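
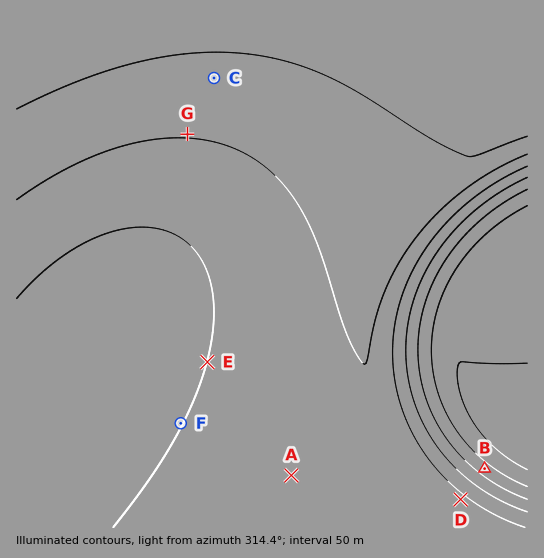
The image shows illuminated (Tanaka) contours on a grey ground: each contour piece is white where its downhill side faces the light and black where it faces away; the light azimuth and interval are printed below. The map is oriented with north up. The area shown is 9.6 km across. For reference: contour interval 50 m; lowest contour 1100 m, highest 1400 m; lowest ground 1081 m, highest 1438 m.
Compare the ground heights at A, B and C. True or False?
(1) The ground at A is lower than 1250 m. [False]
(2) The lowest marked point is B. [True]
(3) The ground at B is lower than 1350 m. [True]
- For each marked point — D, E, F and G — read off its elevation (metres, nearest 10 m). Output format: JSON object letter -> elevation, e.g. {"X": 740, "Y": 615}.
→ {"D": 1310, "E": 1300, "F": 1300, "G": 1350}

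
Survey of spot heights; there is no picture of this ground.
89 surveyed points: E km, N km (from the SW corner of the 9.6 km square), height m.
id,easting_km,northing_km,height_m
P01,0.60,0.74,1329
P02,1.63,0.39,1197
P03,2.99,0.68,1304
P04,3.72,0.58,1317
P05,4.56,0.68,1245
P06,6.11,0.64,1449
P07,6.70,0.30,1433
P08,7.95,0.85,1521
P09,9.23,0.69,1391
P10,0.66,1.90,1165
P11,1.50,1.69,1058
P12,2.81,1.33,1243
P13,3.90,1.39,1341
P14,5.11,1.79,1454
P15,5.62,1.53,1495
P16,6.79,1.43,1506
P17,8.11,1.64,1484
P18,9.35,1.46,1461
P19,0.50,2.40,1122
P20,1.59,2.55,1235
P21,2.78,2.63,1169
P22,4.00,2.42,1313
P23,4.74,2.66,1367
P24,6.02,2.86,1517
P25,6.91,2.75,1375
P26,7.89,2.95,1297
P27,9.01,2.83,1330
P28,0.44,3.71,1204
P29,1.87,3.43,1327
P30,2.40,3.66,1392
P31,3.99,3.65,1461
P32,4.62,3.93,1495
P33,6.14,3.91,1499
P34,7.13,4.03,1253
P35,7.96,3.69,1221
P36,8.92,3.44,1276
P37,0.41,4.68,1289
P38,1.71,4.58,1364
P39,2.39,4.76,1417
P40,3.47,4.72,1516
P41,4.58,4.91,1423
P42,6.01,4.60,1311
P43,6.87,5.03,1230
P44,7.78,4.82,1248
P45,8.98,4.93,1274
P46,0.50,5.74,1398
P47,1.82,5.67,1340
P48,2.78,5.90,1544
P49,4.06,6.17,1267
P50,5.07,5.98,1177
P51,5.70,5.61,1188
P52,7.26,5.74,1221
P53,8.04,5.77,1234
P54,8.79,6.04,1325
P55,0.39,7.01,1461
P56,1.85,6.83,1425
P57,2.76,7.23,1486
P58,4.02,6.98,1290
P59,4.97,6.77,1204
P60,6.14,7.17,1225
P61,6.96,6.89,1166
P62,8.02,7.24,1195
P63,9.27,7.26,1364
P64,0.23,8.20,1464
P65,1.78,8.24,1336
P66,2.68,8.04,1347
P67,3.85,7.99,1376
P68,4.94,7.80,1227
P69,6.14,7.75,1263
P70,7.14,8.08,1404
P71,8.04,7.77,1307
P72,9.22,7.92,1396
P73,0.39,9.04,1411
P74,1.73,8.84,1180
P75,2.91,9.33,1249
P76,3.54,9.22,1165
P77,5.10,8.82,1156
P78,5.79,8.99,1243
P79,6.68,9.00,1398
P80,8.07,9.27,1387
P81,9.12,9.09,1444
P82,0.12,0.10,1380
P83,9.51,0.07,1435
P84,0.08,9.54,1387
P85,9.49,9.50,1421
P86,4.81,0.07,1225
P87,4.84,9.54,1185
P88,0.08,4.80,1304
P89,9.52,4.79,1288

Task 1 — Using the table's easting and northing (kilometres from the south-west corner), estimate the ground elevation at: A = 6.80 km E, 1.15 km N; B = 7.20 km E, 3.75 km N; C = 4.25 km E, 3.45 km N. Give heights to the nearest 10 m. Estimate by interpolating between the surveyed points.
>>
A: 1540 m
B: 1290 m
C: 1420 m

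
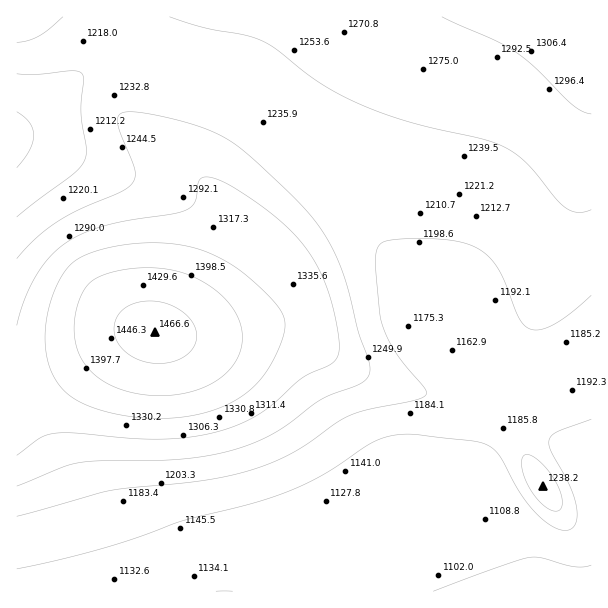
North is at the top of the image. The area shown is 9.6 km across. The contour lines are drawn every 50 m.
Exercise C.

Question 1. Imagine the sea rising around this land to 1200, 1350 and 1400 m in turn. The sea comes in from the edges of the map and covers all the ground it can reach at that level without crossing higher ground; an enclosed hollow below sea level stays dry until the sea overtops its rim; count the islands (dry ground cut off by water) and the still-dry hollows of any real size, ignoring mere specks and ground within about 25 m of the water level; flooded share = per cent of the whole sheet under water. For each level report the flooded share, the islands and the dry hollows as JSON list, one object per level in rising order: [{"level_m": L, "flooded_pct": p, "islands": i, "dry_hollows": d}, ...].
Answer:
[{"level_m": 1200, "flooded_pct": 35, "islands": 1, "dry_hollows": 0}, {"level_m": 1350, "flooded_pct": 90, "islands": 1, "dry_hollows": 0}, {"level_m": 1400, "flooded_pct": 95, "islands": 1, "dry_hollows": 0}]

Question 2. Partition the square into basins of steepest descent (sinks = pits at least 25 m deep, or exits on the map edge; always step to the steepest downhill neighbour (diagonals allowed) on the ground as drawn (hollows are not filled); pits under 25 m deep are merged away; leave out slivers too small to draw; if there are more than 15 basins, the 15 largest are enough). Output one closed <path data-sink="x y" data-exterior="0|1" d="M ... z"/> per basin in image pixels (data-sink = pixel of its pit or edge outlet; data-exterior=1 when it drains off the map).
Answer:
<path data-sink="591 591" data-exterior="1" d="M288 325l-82 11-33 0-23-5-12 0-25 6-54 19-20 5-22 1-1 229 576 0-1-211-81 29-10 0-23-6-46-7-50-16-42-19-34-29z"/><path data-sink="455 351" data-exterior="0" d="M591 16l-274 0-21 29-50 60-38 66 0 12 22 32 5 12 0 9-13 30-23 34-25 26-16 7 15 3 33 0 82-11 17 7 34 29 42 19 50 16 46 7 23 6 10 0 81-29z"/><path data-sink="17 138" data-exterior="1" d="M315 16l-299 1 1 345 12 0 30-6 70-24 33 0 12-6 19-18 29-42 13-30 0-9-5-12-22-32 0-12 38-66 50-60z"/>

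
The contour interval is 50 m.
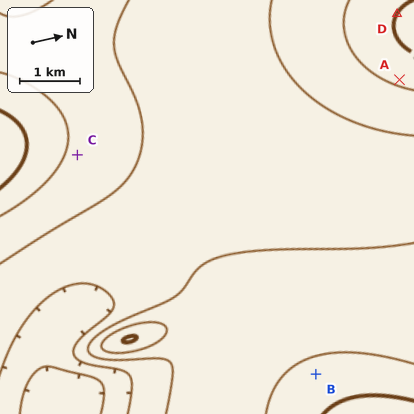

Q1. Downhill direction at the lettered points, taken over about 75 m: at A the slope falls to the NW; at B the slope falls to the W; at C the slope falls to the NE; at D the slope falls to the NE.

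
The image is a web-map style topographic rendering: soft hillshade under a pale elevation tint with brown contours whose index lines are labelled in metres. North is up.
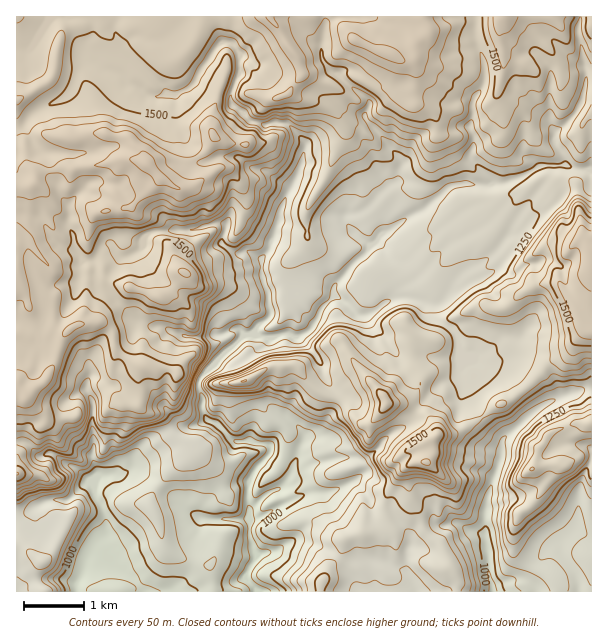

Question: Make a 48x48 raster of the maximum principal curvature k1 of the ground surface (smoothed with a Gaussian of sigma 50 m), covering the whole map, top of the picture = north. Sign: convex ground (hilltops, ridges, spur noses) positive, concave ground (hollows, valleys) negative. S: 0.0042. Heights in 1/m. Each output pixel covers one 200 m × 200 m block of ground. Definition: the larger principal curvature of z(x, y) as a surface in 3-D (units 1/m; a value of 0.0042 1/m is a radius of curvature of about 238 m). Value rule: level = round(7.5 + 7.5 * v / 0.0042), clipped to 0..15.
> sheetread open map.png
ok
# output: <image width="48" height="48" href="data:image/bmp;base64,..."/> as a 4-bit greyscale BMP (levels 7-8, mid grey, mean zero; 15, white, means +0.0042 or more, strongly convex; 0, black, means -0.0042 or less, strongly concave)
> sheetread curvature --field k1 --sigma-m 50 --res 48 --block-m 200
<image width="48" height="48" href="data:image/bmp;base64,Qk32BAAAAAAAAHYAAAAoAAAAMAAAADAAAAABAAQAAAAAAIAEAAATCwAAEwsAABAAAAAAAAAAAAAAABEREQAiIiIAMzMzAERERABVVVUAZmZmAHd3dwCIiIgAmZmZAKqqqgC7u7sAzMzMAN3d3QDu7u4A////AHrciZmpiIeIurqIqqyHeIiHeKuYmZeYiYq4iIiIiIiIqXncuquoiJiImrp4uJmYiIrah4h4iZmZmZmYd5qoiIiKqbmYu5iIiJqdh3h3iamHmZeHiImZeHqIi5iHrYeIiJd7t3eHeqeImqi6h4mrqZmIu5eHrod3iIh42IeIiqiJq8nNypmYqYmKqJiYn5d4eJia3LiZm5iIqceYqpl4qZiaipyYnumIibeJnZm6qneIm7ismIh4qKeZebp4ib2YericuIqIi4d4irrYiYiImrmoeel4q5u3av//5nh3ebmIipfch5u5eIynj8unntqritnIjZl3d5mZmriMqImst8zu+miZiOy96sh6+q6HeImJmt/Yx4mYjLy5y4iId6yIq3uumn25eJqquXeWyIiIn3mt3Ih4eb2nl4rLm4uceKqamti7uHd3zoiHv72oaIrsq4m67r2Zz7i4jKmpiJqtzMmIvHjMmXiazaunjo27yZ6o6oeHiaqrZ+25mYd8+3iIiqyYmZuIuZ+YyJmYqLynefmaeYeJrdh3epnah6l5mZ+c//+qmdiHn5p6mHd3eLyZeZe8eHqJq73XeXv/3aiY2oeJmXeHd3qrqIiNh3mrqYn8ibibzceLt4iZiHd4h3iauIh7l4jXp5rP2pyXpr2tiIiYmoh4iIiJyYiJ2ZrHmIe7W4ipiInsqZibu4h4eHh3u4iJrMyHiIn5ipqeu4i5d8zJeqiIiXd4uIqJeomXiarpaJq4uai4iIrJeL68ynZpuJiKiYiZvbqpmZqaqKqImYiIiIjLm7eLmJiZeInOuJq+yqqKmIl6mIiIiHiIqsy8maibmImJeJvaeIl7iIiYqIiIiIiHeLmpqZi6iIl3iJy4mpl7mIiZipiIiIiIeseKmpqYiqeJd7qpmoiYqZmZqJiIiIiIiK6bqol5iraJetqvu+qHiah4iXmIiIiJh4nJuoiJecd4upeIx/qIireIiYiJmIiIiIicvIiJid3MuImpuLyHitd3iIiHiYiIiIiK24iZipmZuIuZuY2Xifh4iIiJiJmJiIiH+pmop4mIm7zLuquah76HiIiJmImYmaiHt4qHqHiHisiLuMq5d42oeId5qIeXl4qqqZmarMuZu3eIvbeKmHrIiHl5qIqImaeHmJh4iHiZqqmbmYyql4i5mKh4uJiZmYnZqpiaqYmcuHd5ze7tqWiqm5eIurt5uYuJqYq6q8y7h4iK2KuM2YibqpiYm6ipqZp5upiIiIl4iIiKyYnGi4iqiqiaqpmZmZiLnLd3eIh3iIiI54ncq7qZt7uqmKqrmIiMmbyIeJh4iHiIy9286nebmcmJeIh7p4qLmXnKiIiIiImIrpuHjKu5y4h5iImY14uLqIeMiIiIiJmXnouIe6l4iIiaiZiY2KqLl4eNd3iIiYmpjoiXnpi4eauZh4iHyYiamIeNd4iImHiqioqI6oeay6iJmIiIyHipuoiLqIiIiIeKmal6x5eMqIeIqYeKuIh8m5iJiYiIiIh5mZqtiJiaiIiIuJiJuYmbig=="/>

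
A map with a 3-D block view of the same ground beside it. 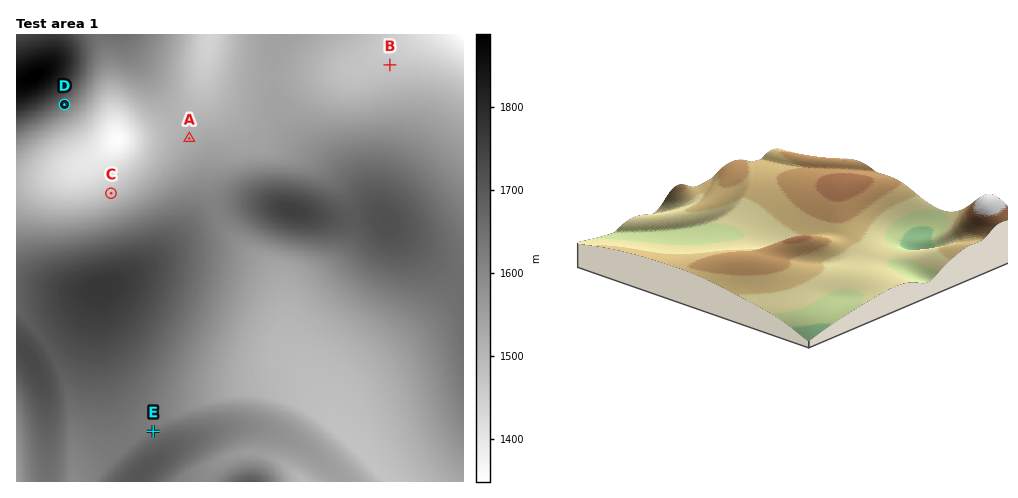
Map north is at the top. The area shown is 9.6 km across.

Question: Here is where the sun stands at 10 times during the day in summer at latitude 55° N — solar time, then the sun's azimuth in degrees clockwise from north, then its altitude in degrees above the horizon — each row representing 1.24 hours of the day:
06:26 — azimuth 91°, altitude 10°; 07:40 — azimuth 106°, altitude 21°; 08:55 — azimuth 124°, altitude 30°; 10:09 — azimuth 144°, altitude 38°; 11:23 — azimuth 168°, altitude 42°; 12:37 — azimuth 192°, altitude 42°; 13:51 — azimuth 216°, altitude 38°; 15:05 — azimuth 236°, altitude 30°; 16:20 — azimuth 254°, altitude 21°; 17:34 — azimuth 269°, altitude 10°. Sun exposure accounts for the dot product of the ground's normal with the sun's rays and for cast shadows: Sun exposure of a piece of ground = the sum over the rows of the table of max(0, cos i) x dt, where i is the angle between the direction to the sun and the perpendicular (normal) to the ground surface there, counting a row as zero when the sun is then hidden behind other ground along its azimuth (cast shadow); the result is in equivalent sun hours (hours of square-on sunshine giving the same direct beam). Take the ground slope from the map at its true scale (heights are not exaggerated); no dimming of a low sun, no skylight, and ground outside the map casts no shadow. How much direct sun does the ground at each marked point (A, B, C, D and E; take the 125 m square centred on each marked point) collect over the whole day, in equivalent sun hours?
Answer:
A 5.5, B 5.5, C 4.9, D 6.9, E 4.8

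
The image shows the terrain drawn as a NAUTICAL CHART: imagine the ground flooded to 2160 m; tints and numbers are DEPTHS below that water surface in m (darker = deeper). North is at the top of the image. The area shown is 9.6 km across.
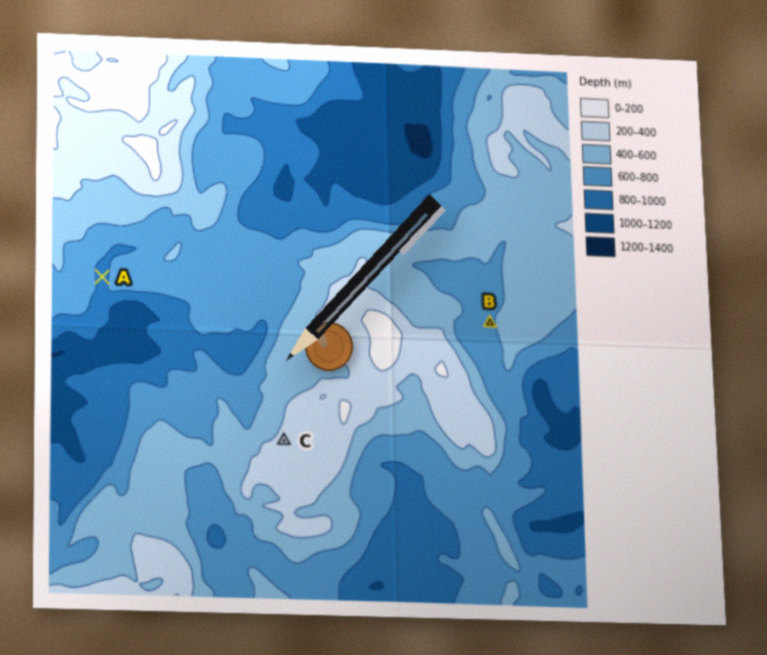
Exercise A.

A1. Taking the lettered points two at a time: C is higher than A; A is lower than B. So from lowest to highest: A B C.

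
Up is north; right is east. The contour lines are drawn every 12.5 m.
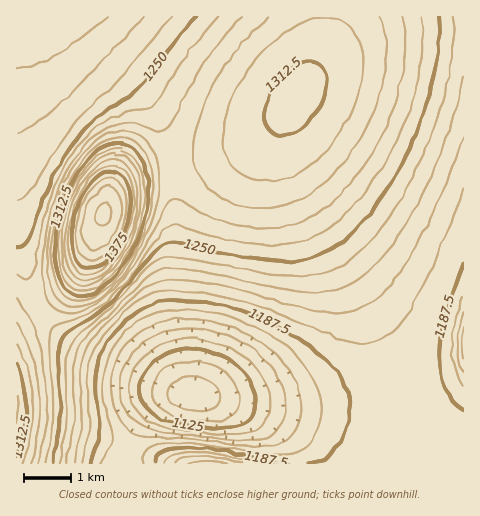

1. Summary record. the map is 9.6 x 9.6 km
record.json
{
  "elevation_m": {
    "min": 1095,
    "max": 1415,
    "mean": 1240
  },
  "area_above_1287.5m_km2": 20.5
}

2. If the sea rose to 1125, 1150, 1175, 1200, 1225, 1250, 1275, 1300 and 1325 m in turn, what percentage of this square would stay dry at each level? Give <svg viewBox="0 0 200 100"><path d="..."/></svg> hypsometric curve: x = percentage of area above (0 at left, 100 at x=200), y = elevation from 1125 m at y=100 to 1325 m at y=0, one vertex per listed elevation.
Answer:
<svg viewBox="0 0 200 100"><path d="M193 100l-8-12-12-13-31-13-27-12-28-12-27-13-30-13-21-12"/></svg>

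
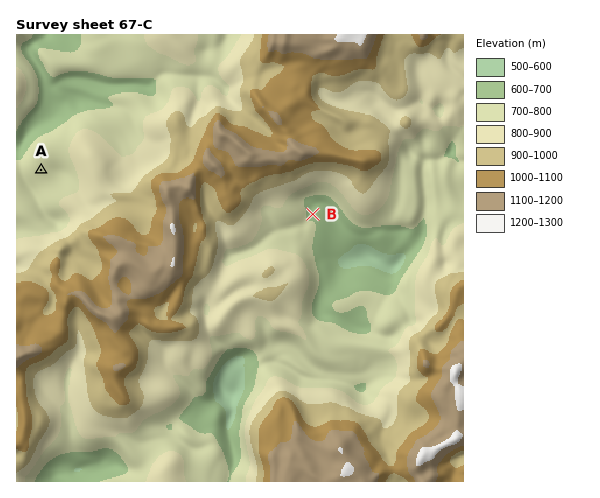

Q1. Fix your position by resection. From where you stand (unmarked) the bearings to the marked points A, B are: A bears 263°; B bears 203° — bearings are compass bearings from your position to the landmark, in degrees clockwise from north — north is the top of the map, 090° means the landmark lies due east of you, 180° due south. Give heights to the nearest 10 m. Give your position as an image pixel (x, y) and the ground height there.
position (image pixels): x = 348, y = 132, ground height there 930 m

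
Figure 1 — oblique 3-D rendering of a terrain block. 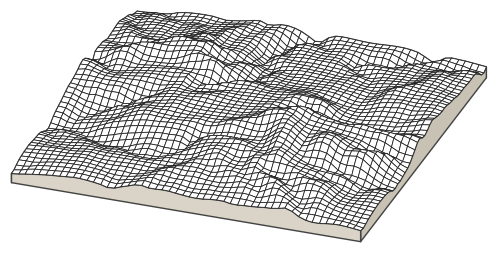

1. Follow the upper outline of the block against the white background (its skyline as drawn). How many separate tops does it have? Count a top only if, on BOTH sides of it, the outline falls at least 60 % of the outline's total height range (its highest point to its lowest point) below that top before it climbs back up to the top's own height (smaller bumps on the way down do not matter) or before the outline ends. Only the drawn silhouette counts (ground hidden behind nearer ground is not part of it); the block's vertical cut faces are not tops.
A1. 0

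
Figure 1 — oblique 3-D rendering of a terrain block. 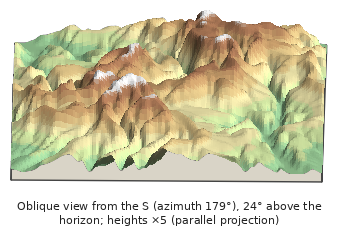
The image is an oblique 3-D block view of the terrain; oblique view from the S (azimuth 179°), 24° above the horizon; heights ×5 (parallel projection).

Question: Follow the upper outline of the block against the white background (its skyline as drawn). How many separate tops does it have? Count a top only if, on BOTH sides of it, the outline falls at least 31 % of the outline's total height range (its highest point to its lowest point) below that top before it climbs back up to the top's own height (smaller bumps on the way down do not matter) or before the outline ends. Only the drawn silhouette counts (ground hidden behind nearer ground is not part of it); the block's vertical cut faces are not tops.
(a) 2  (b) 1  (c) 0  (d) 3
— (c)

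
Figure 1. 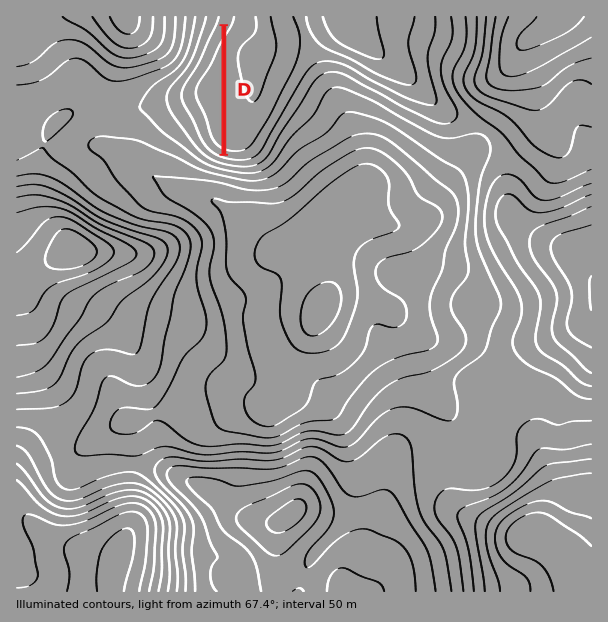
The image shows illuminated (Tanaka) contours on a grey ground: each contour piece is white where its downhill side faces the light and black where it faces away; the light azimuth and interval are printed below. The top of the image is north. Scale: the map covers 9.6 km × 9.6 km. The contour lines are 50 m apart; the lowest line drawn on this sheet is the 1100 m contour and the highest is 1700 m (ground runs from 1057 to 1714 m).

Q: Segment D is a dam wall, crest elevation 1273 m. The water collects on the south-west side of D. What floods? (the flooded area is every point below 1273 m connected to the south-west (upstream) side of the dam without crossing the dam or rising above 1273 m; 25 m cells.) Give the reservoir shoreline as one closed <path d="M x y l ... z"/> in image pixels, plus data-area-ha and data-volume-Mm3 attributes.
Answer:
<path d="M221 31l-13 23-3 9-11 15-6 14 2 9 9 15 0 3 5 9 0 4 4 9 5 7 8 4 0-121z" data-area-ha="64" data-volume-Mm3="20.30"/>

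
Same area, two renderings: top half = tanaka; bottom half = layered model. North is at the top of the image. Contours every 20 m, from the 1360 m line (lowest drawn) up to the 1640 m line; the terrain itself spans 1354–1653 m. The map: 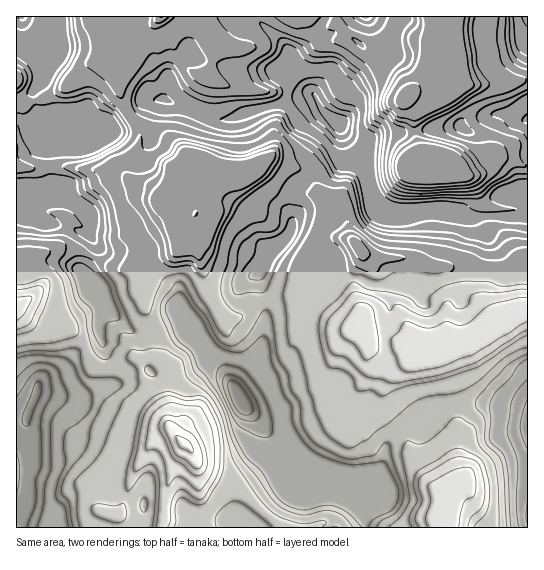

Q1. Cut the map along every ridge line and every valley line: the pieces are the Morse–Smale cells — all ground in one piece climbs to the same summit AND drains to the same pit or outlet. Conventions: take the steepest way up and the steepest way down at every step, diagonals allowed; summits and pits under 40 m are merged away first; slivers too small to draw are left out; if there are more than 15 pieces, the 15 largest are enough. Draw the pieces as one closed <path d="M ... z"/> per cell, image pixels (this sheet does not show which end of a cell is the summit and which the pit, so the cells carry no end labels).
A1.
<path d="M297 232l-6 0-10 12-9 6-13 24 1 12 5 13-2 50-4 12-20 21-3 9 7 14 14 14 42 61 15-3 27 0 29 3 4 3 9-18 2-16 4-8 14-12-18-27-1-16 3-5 19-17 24-12 41-5 33-22-9-4-22-22-12-2-11 7 2-13-5-14-24 8-52 0-12-6-26-2 2-15-2-7-7-7z"/><path d="M183 323l-14 4-12 6 0 22 2 4-4-3-10 0-9 3 4 6 5 18 16 23 11 24-13 5-8 8-11 18-8 16-9 30-7 8 3 12 246 1 0-19 14-22-9-7-12-1-44-2-15 3-42-61-14-14-20-36-14-16-9-6z"/><path d="M86 349l-11 4-13 16-22 12-13 37-4 3-7 1 1 106 101 0 1-6-3-7 7-8 9-30 8-16 11-18 8-8 13-5-11-24-16-23-5-18-6-8-8 2-12 9-17 0-6-6z"/><path d="M271 159l-4 0-21 12-40 10-9 9-1 23-9 10-2 12-5 11-5 6-22 8-8 7-6 14 0 8 8 9-2 12 11 23 27-10 17 24 9 6 14 16 12 20 4-7 20-21 4-12 2-50-5-13-1-12 13-24 17-16 3-5 0-16-3-7 2-12 2-5 15-12-11-9-14-3z"/><path d="M131 119l-21 10-7 8-8 4-18-5-12-8-16 15-1 30 3 16 11 3 23 17 7 9 0 11-3 6 7 8 0 7-12 20 0 5 13 18 6 12 30 27 6 3 15 0 2-4-11-21 2-12-8-9 0-8 6-14 8-7 23-9 8-12 4-18 8-8 0-8-21-9-13 0-13-11-14-2-10-8-2-9 13-17 4-10-1-10z"/><path d="M314 95l-7 0-18 8-32 6-26 10-16 0-50-20-14 1-6-4-5 13-9 9 8 11 1 10-7 14-8 8-2 9 7 10 19 5 13 11 8-1 25 9 2-14 9-9 40-10 21-12 20 8 10 1 12 8 10-15 14-6 6-6 2-12-1-12-19-16z"/><path d="M254 16l-65 1 26 29-4 23-5 10-12-6-13-12-22-44-12 12-26 0 4 25-8 23 0 9 11 28 3 3 6-4 8-17 6 4 14-1 50 20 16 0 26-10 32-6 18-8 6 0-22-20-2-21-4-8z"/><path d="M477 403l-38 5-6 4-8 9-20 7-1 5 5 16 19 32 7 7 14 5-6 20 3 15 81 0 1-114-10-5z"/><path d="M335 16l-80 1 23 20 10 13 3 25 24 20 6 14 28 26 17 5 17-7 22 0 44-6 12 0 5 4 4 0 6-5-5-7-4-13-17-19-17 1-10-3-16 10-3-12-10-10-16-10-16-7-21-15 3-12-7-7z"/><path d="M477 127l-7 4-4 0-5-4-12 0-44 6-22 0-17 7-9-1-15-11-1 2 7 17 19 24 4 20 5 14 10 7 20 1 20-4 27 0 18 8 26-1 30 3 0-54-18-6-16 0-19 14-13 2-8-2 31-23 1-9-2-8z"/><path d="M527 308l-6 3-11 10-29 18-10 8-41 5-24 12-13 11-9 11 0 12 4 11 9 9 6 11 22-8 8-9 6-4 31-5 21 1 11 4 21 3 4 2z"/><path d="M341 128l-2 21-6 6-14 6-11 16 13 16 10 4 13 12 5 26 10 12 11 9 44 3 13 8 15 1 7 9 13-5 9-7 9-10 5-14 0-6-8-17-24-9-27 0-20 4-16 0-9-4-8-10-6-28-19-24z"/><path d="M22 219l-6 0 0 35 4 1 4 46-8 6 1 3 10 10 18 11 26 0 12 10 4 8 10-4 4-4-4-15 6-15 0-6-6-12-13-18 0-5 11-16 1-11-6-7-16-8z"/><path d="M118 16l-63 0-2 15-8 14 6 11 7 3 25 19 4 11 0 18-6 6-20 7-1 2 11 11 20 8 12-4 7-8 21-11-14-32 0-9 8-23z"/><path d="M527 16l-81 0-10 39-8 22-7 8 12 3 10 0 11-5 51 2 22-5z"/>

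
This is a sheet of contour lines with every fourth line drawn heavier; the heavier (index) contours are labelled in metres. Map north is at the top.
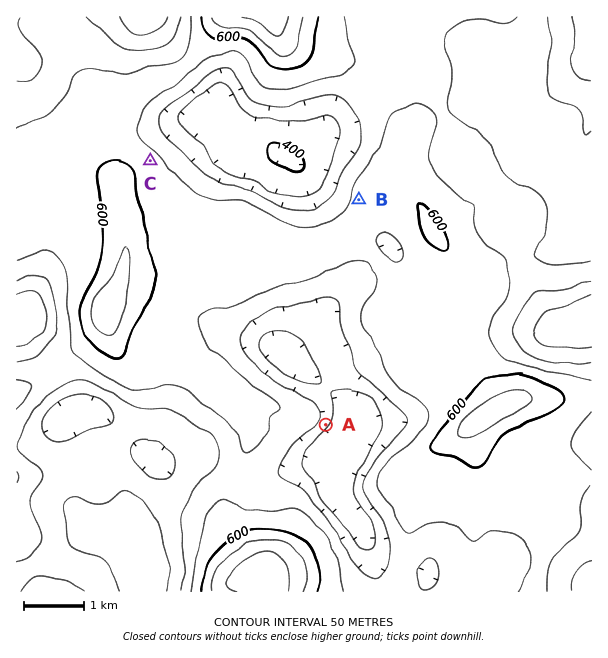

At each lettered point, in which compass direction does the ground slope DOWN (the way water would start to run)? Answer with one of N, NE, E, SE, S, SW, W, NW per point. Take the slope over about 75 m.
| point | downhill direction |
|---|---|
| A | SE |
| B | W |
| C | NE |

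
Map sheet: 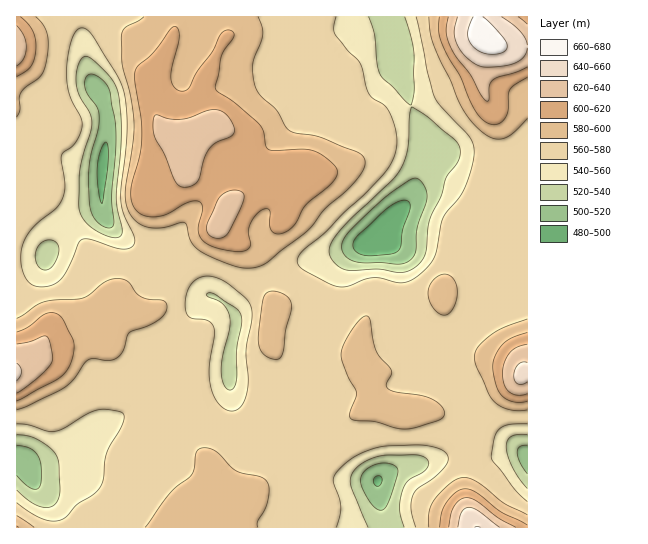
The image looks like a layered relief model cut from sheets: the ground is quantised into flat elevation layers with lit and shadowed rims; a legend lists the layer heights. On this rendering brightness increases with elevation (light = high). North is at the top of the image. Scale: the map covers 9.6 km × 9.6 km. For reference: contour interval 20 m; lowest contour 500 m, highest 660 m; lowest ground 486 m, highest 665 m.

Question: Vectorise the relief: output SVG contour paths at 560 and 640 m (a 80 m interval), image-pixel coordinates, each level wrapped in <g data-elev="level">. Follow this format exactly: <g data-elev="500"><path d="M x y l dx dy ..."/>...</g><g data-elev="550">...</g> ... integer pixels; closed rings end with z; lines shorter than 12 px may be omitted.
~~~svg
<g data-elev="560"><path d="M336 527l4-12 1-9-8-27 2-5 7-8 16-11 19-7 12-2 34-1 19 5 5 4 1 5-2 6-6 8-22 15-5 6-2 15 5 18"/><path d="M527 502l-14-15-21-26-1-4 4-20 4-8 10-4 18-1"/><path d="M17 424l12 1 17 6 7 1 10-3 23-14 12-5 8-1 13 2 4 3 1 3-3 10-14 26-3 25-3 8-7 8-17 11-11 12-9 4-11-1-13-6-16-11"/><path d="M227 410l-5-3-6-6-6-18-1-18 6-31-2-8-6-6-17-2-4-8 0-12 3-11 6-7 8-4 12 1 12 6 20 16 5 11 0 12-6 28 2 29-1 15-3 8-5 6-5 3z"/><path d="M35 286l-6-4-5-8-3-12 0-12 3-9 6-10 8-8 19-15 7-13 1-12-4-28 14-12 6-10 1-8-1-8-9-16-4-11-1-13 0-15 3-16 3-11 5-6 5-1 6 3 6 9 23 37 6 16 3 17 0 20-6 71 2 12 10 21 2 8-4 5-8 2-9-2-24-8-8 0-4 4-9 23-8 13-11 7z"/><path d="M416 17l11 54 7 26 7 9 26 28 6 9 1 11-3 16-9 24-19 23-8 38-4 8-9 9-9 7-8 3-8 0-16-4-8 0-31 9-12-3-26-14-6-5 0-7 5-8 23-18 58-58 10-17 3-16-2-15-6-15-5-6-14-10-4-8-6-24-13-13-12-16-1-7 2-10"/></g><g data-elev="640"><path d="M500 527l-22-16-9-4-4 2-4 4-3 14"/><path d="M17 381l4-6 1-4-2-4-3-4"/><path d="M527 362l-5 0-4 3-3 4-1 6 1 6 3 3 4 0 5-2"/><path d="M527 45l-2-7-5-7-18-14"/><path d="M457 17l-3 14 3 12 8 13 13 9 12 2 23-3 10-6 4-10"/></g>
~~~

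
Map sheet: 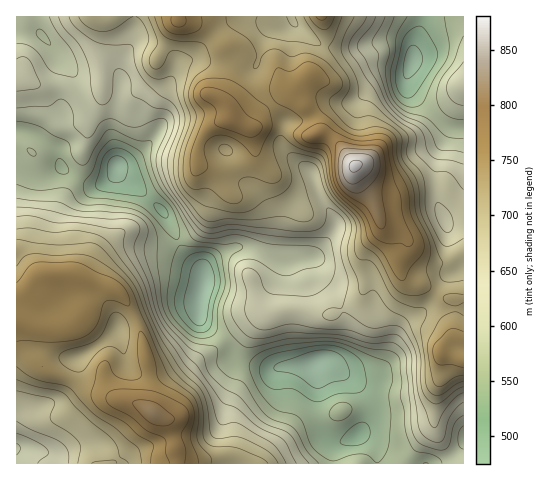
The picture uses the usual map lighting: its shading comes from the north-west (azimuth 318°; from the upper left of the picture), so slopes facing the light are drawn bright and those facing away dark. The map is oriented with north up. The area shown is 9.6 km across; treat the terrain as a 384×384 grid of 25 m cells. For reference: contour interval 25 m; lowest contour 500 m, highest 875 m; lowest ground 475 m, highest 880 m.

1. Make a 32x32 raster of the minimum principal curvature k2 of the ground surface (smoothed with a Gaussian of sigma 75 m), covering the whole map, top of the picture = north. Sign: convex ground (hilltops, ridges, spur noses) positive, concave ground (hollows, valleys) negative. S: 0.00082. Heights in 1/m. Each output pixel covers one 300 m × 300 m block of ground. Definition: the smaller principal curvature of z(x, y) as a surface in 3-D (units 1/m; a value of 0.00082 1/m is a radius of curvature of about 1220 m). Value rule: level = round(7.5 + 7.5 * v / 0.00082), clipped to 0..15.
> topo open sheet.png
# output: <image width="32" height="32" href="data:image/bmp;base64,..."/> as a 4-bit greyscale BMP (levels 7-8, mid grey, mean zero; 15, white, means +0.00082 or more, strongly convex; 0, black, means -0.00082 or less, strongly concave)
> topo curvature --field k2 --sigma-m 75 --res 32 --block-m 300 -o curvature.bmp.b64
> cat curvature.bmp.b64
<image width="32" height="32" href="data:image/bmp;base64,Qk12AgAAAAAAAHYAAAAoAAAAIAAAACAAAAABAAQAAAAAAAACAAATCwAAEwsAABAAAAAAAAAAAAAAABEREQAiIiIAMzMzAERERABVVVUAZmZmAHd3dwCIiIgAmZmZAKqqqgC7u7sAzMzMAN3d3QDu7u4A////AHZVZ2VXeHZneHZlRnV3RDREVmVFZEdjV4d4Y1NFdFmDeHdlZnh2YzZ2dkVmRnSJhHd3Rnd5iaU3dlVmiVZkdmVkNGiIiIiWR3ZXdXlmZVZVVmVnd2Vndld1aHVVV1RqlXiHV3U1ZmRWZEVWdWdUZ3Z3UyWEaHdWZUQzIjM0Q1eWZmZiRGhXRVRmZlMkZ1RXhnd4iENoVjE2iYZ3doljZoh3d4hTZ1QweYiHd5Z3ZlVld3Z3R3ZFQYiHeHd1hlZkd3d3dnmGR1FVdmZmZXVYhld5h4d3ZVdRSKhmh1VkaGZEV3eHdlVmQkZ0RURHc3h1V3ZmaHVWdTQhE0Q0RmZnlyZ3d4hnl0E4dFZ3diNId4YViHZ3eKYAand3d5kgN3djNnd2RnZABHdph3Z1BVdnYldVZ1JEMTiGeGZ2cCplaHJ3ZlVFNUR4p3ZnmFB7l1dkh3hjhzNFh5hmd3QAS7p0VXeIRIc0UmeGM1ZAVBZ3dEVXQ1d4NoQWdkaIM5pVRZZ2RWd3h1eGI0Z5eEIldEVlUzV2ZnZ3ZlNlaGZGhkRXUiRoeHZnhWZjm4dleHVmR1BGiIhnR3RGU0dmZod4iGdBVomIVFdlSoREVmWFiXd1YjVWlzRmZjdURYiFhmRERpQ2VlQ3ZmZTR2VodVYyZlRUR2Z1WImHRJuHZmZ0F3aHdlZ3"/>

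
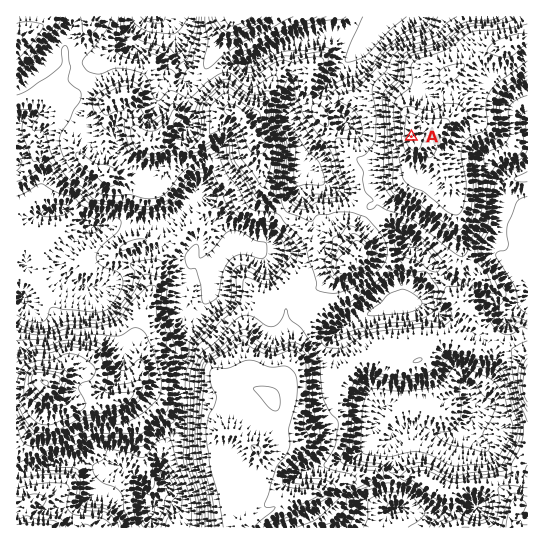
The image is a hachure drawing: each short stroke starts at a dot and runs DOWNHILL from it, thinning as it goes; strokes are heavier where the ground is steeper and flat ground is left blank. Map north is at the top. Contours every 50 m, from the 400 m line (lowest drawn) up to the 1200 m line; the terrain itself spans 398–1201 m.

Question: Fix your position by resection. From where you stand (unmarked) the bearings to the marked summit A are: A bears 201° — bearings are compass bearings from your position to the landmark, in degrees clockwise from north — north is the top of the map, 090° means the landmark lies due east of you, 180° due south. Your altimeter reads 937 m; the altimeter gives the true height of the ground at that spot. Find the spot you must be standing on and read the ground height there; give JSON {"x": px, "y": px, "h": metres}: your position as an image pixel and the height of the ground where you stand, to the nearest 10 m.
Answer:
{"x": 448, "y": 41, "h": 940}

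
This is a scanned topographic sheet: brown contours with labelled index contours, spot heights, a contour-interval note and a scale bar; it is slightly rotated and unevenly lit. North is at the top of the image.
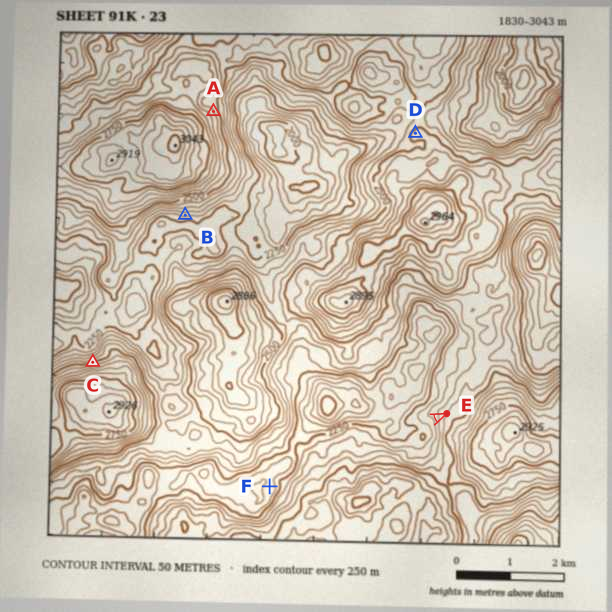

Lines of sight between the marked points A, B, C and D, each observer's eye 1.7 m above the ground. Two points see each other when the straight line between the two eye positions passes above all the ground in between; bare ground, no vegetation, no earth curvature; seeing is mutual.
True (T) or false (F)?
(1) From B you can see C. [T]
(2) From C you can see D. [F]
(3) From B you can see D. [F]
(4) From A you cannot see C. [T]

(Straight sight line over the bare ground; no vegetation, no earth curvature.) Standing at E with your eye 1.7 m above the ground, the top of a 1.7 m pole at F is hidden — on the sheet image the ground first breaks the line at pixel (374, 444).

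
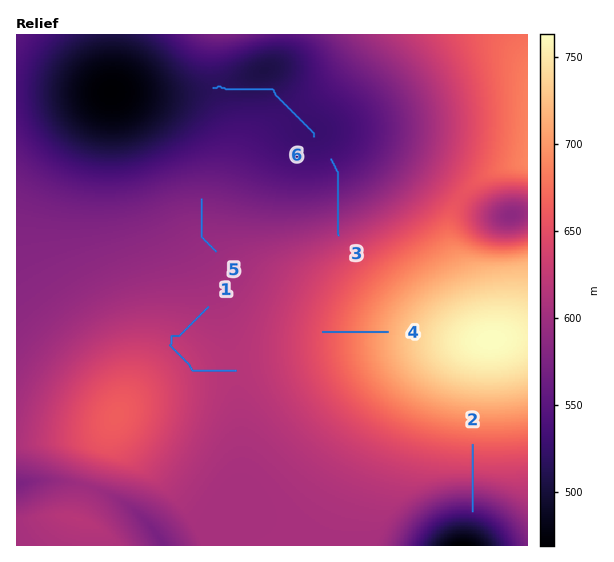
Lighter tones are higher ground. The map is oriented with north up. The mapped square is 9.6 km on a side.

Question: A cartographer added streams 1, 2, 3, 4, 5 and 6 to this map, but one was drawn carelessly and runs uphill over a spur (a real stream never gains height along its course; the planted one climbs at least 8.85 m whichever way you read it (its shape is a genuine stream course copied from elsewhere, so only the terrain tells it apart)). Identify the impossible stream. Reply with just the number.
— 1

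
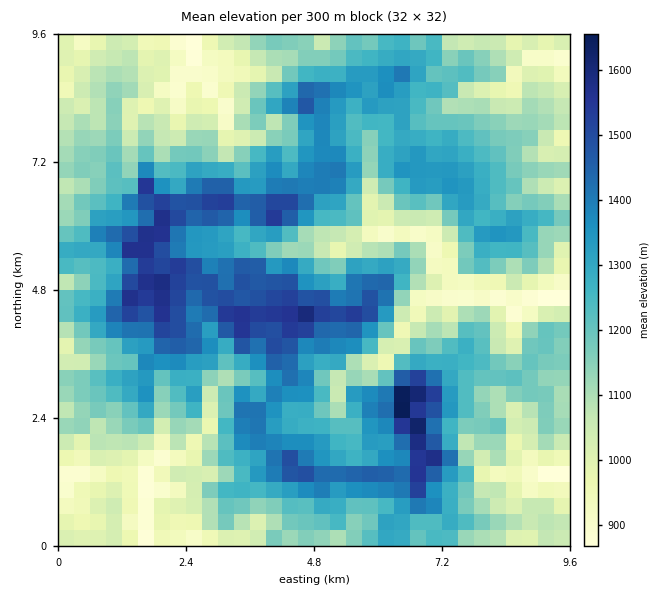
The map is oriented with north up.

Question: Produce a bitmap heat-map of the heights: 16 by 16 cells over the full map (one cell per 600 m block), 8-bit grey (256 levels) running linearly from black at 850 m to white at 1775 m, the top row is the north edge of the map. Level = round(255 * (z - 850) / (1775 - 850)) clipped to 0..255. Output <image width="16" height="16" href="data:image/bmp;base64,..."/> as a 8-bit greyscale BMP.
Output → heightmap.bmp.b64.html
<image width="16" height="16" href="data:image/bmp;base64,Qk02BQAAAAAAADYEAAAoAAAAEAAAABAAAAABAAgAAAAAAAABAAATCwAAEwsAAAABAAAAAAAAAAAAAAEBAQACAgIAAwMDAAQEBAAFBQUABgYGAAcHBwAICAgACQkJAAoKCgALCwsADAwMAA0NDQAODg4ADw8PABAQEAAREREAEhISABMTEwAUFBQAFRUVABYWFgAXFxcAGBgYABkZGQAaGhoAGxsbABwcHAAdHR0AHh4eAB8fHwAgICAAISEhACIiIgAjIyMAJCQkACUlJQAmJiYAJycnACgoKAApKSkAKioqACsrKwAsLCwALS0tAC4uLgAvLy8AMDAwADExMQAyMjIAMzMzADQ0NAA1NTUANjY2ADc3NwA4ODgAOTk5ADo6OgA7OzsAPDw8AD09PQA+Pj4APz8/AEBAQABBQUEAQkJCAENDQwBEREQARUVFAEZGRgBHR0cASEhIAElJSQBKSkoAS0tLAExMTABNTU0ATk5OAE9PTwBQUFAAUVFRAFJSUgBTU1MAVFRUAFVVVQBWVlYAV1dXAFhYWABZWVkAWlpaAFtbWwBcXFwAXV1dAF5eXgBfX18AYGBgAGFhYQBiYmIAY2NjAGRkZABlZWUAZmZmAGdnZwBoaGgAaWlpAGpqagBra2sAbGxsAG1tbQBubm4Ab29vAHBwcABxcXEAcnJyAHNzcwB0dHQAdXV1AHZ2dgB3d3cAeHh4AHl5eQB6enoAe3t7AHx8fAB9fX0Afn5+AH9/fwCAgIAAgYGBAIKCggCDg4MAhISEAIWFhQCGhoYAh4eHAIiIiACJiYkAioqKAIuLiwCMjIwAjY2NAI6OjgCPj48AkJCQAJGRkQCSkpIAk5OTAJSUlACVlZUAlpaWAJeXlwCYmJgAmZmZAJqamgCbm5sAnJycAJ2dnQCenp4An5+fAKCgoAChoaEAoqKiAKOjowCkpKQApaWlAKampgCnp6cAqKioAKmpqQCqqqoAq6urAKysrACtra0Arq6uAK+vrwCwsLAAsbGxALKysgCzs7MAtLS0ALW1tQC2trYAt7e3ALi4uAC5ubkAurq6ALu7uwC8vLwAvb29AL6+vgC/v78AwMDAAMHBwQDCwsIAw8PDAMTExADFxcUAxsbGAMfHxwDIyMgAycnJAMrKygDLy8sAzMzMAM3NzQDOzs4Az8/PANDQ0ADR0dEA0tLSANPT0wDU1NQA1dXVANbW1gDX19cA2NjYANnZ2QDa2toA29vbANzc3ADd3d0A3t7eAN/f3wDg4OAA4eHhAOLi4gDj4+MA5OTkAOXl5QDm5uYA5+fnAOjo6ADp6ekA6urqAOvr6wDs7OwA7e3tAO7u7gDv7+8A8PDwAPHx8QDy8vIA8/PzAPT09AD19fUA9vb2APf39wD4+PgA+fn5APr6+gD7+/sA/Pz8AP39/QD+/v4A////ACYsER0kPT9XWlt9amdLNDwXLBIdP2hkeIN5iJxoPiglFCMYHDRmjqqSjpm8dy0aEz9CTDYyf5KCdXmdumBUL0lMXnlZVnmNglOIvb94TEhQRGJ+fXNfipVjQmSSc2NdVEVykK2Vpa2um4o3TmJPPV1rjru9ori5vq6vah4iJA4bWXS2vqmlopFrjoQ1Jz4+JHCRwKuGeXBSNi8xH0Z+dERRd5y5rqWxoXdGPU12cmlZSl2Cd46Di4+XYXSFhnFUP0tWTERSN19zjGF5fHdjUS45SS0mKyddiIx1fGVSSkZCKUY6FhIhRnyGhY5xXD8oKyMzLRoPK0tRTmd2bklDJhw="/>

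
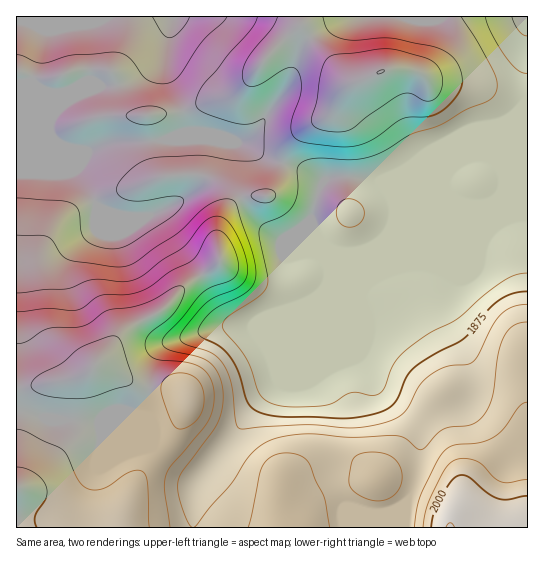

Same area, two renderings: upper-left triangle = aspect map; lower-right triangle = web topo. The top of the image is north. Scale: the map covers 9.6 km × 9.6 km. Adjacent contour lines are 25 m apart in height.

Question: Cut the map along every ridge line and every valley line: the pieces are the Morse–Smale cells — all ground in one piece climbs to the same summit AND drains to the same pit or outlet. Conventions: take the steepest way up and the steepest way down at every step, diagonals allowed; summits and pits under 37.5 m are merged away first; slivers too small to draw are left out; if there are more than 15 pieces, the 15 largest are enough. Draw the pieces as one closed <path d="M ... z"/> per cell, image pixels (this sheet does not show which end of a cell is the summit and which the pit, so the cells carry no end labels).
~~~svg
<path d="M527 57l-2 45-11 13-17 9-12 12-26 13-78 32-20-4-30 0-8 6-20-14-20-5-4 15-6 11-6 6-22 0-4 2 8 15 13 14 17 13 18 7 29 0 15 5 17 0 13-4 9-6-72 72-29 69-27 26-23 33-30 37-6 20 1 29 95 0 4-14 21-17 23-10 37-8 19 4 52 22 7 9-1 14 77-1z"/><path d="M31 81l-15 4 0 442 101 1 22-51 16-24 14-14 8-12 10-17 1-11-9-8-13-3-23 0-36-19-14-3 12-11 11-16 10-10 33-17 23-24 31-20 7-7-3-16 3-22 9-16 12-9-4-16 3-29-3-8-4-4-50-1 2 51-2 6-10 8-27 12-16 0-20-4-14-8-8-18-11-14-9-24-14-9-5-6-13-32-3-8 0-11z"/><path d="M242 199l-5 1-8 7-9 16-3 11 3 27-7 7-31 20-23 24-33 17-10 10-11 16-12 11 14 3 36 19 23 0 13 3 9 8-1 11-10 17-8 12-14 14-16 24-16 34-5 17 75-1 0-28 6-20 30-37 23-33 27-26 29-69 68-68-18 6-17 0-15-5-29 0-8-3-10-4-17-13-13-14z"/><path d="M527 16l-225 0-1 11 4 6 38 42 12 7-11 9-11 19-7 7-20 11-13 11-8 14-2 10 20 6 20 14 8-6 30 0 20 4 100-42 16-15 17-9 11-13 3-45z"/><path d="M173 16l-157 1 0 66 9 1 5-3 3 2 0 11 16 40 5 6 14 9 9 24 11 14 8 18 18 10 32 2 27-12 11-10 1-4-1-48-2-3-13-1 16-8-2-21-16-39 0-26z"/><path d="M301 16l-127 0-7 29 0 26 16 39 2 21-16 8 65 2 17 7 19 12 12 3 11-24 13-11 20-11 7-7 11-19 11-9-8-3-36-40-10-12z"/><path d="M381 479l-35 5-23 8-21 13-9 9-4 13 162 0 1-13-7-9z"/><path d="M239 143l-3 0 4 10-3 26 3 16 2 2 25-1 6-6 6-11 4-16-13-3z"/>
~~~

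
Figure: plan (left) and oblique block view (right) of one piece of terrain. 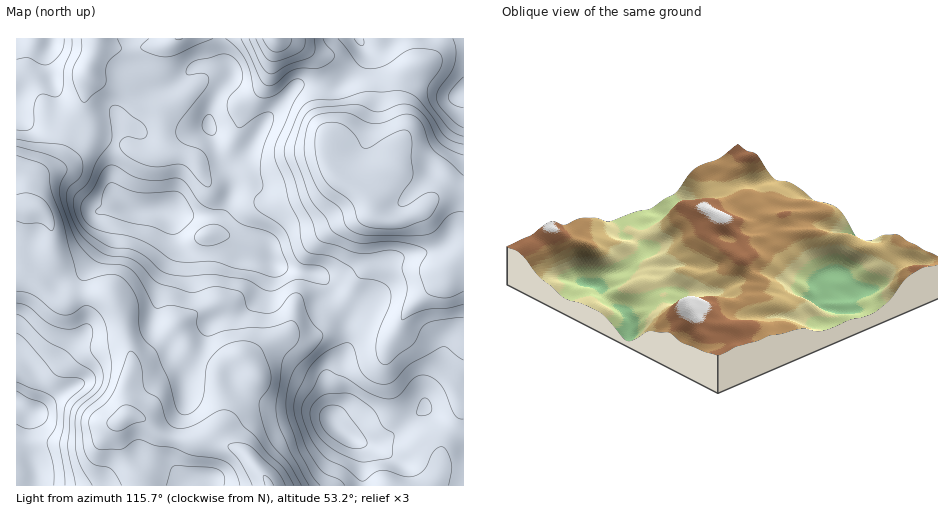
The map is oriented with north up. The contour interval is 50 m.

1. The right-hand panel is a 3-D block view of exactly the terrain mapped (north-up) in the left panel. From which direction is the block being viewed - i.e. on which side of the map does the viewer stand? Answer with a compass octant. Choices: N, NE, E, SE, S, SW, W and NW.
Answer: SE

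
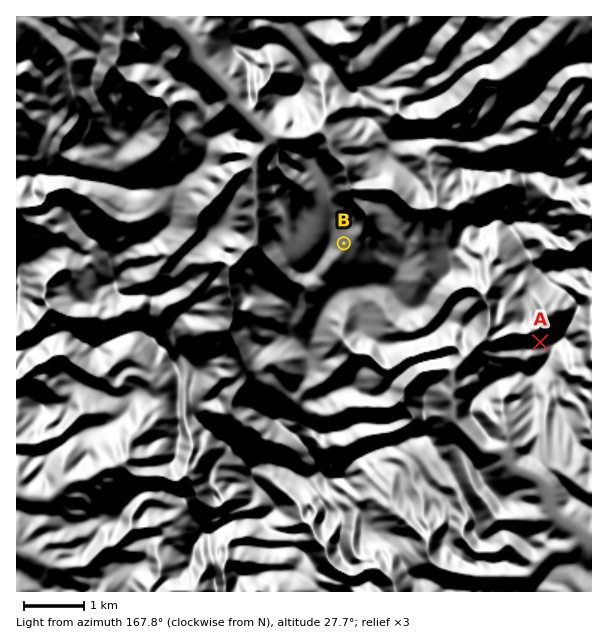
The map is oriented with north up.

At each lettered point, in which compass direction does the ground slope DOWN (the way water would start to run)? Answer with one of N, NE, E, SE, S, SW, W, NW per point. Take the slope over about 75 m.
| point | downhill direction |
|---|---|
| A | NW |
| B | E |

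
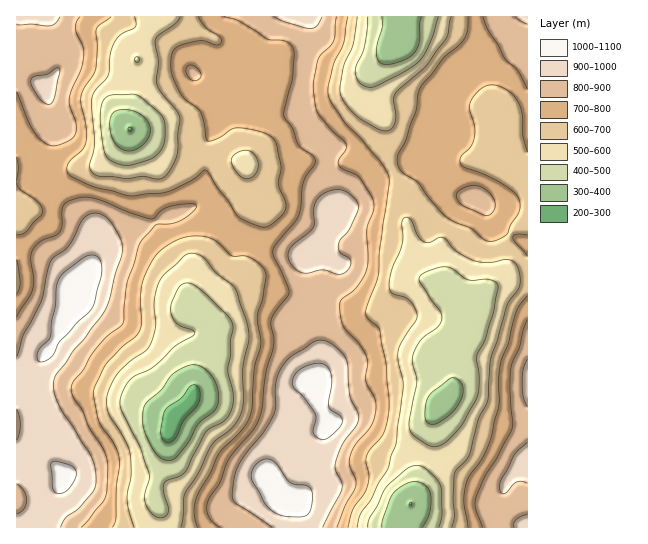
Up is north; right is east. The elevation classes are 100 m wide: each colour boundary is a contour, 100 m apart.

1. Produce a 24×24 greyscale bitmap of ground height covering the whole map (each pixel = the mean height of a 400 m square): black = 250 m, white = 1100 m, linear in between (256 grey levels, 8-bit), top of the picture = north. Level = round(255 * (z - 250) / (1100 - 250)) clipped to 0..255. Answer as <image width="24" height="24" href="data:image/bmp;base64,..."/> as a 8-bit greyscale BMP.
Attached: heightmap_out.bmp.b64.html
<image width="24" height="24" href="data:image/bmp;base64,Qk12BgAAAAAAADYEAAAoAAAAGAAAABgAAAABAAgAAAAAAEACAAATCwAAEwsAAAABAAAAAAAAAAAAAAEBAQACAgIAAwMDAAQEBAAFBQUABgYGAAcHBwAICAgACQkJAAoKCgALCwsADAwMAA0NDQAODg4ADw8PABAQEAAREREAEhISABMTEwAUFBQAFRUVABYWFgAXFxcAGBgYABkZGQAaGhoAGxsbABwcHAAdHR0AHh4eAB8fHwAgICAAISEhACIiIgAjIyMAJCQkACUlJQAmJiYAJycnACgoKAApKSkAKioqACsrKwAsLCwALS0tAC4uLgAvLy8AMDAwADExMQAyMjIAMzMzADQ0NAA1NTUANjY2ADc3NwA4ODgAOTk5ADo6OgA7OzsAPDw8AD09PQA+Pj4APz8/AEBAQABBQUEAQkJCAENDQwBEREQARUVFAEZGRgBHR0cASEhIAElJSQBKSkoAS0tLAExMTABNTU0ATk5OAE9PTwBQUFAAUVFRAFJSUgBTU1MAVFRUAFVVVQBWVlYAV1dXAFhYWABZWVkAWlpaAFtbWwBcXFwAXV1dAF5eXgBfX18AYGBgAGFhYQBiYmIAY2NjAGRkZABlZWUAZmZmAGdnZwBoaGgAaWlpAGpqagBra2sAbGxsAG1tbQBubm4Ab29vAHBwcABxcXEAcnJyAHNzcwB0dHQAdXV1AHZ2dgB3d3cAeHh4AHl5eQB6enoAe3t7AHx8fAB9fX0Afn5+AH9/fwCAgIAAgYGBAIKCggCDg4MAhISEAIWFhQCGhoYAh4eHAIiIiACJiYkAioqKAIuLiwCMjIwAjY2NAI6OjgCPj48AkJCQAJGRkQCSkpIAk5OTAJSUlACVlZUAlpaWAJeXlwCYmJgAmZmZAJqamgCbm5sAnJycAJ2dnQCenp4An5+fAKCgoAChoaEAoqKiAKOjowCkpKQApaWlAKampgCnp6cAqKioAKmpqQCqqqoAq6urAKysrACtra0Arq6uAK+vrwCwsLAAsbGxALKysgCzs7MAtLS0ALW1tQC2trYAt7e3ALi4uAC5ubkAurq6ALu7uwC8vLwAvb29AL6+vgC/v78AwMDAAMHBwQDCwsIAw8PDAMTExADFxcUAxsbGAMfHxwDIyMgAycnJAMrKygDLy8sAzMzMAM3NzQDOzs4Az8/PANDQ0ADR0dEA0tLSANPT0wDU1NQA1dXVANbW1gDX19cA2NjYANnZ2QDa2toA29vbANzc3ADd3d0A3t7eAN/f3wDg4OAA4eHhAOLi4gDj4+MA5OTkAOXl5QDm5uYA5+fnAOjo6ADp6ekA6urqAOvr6wDs7OwA7e3tAO7u7gDv7+8A8PDwAPHx8QDy8vIA8/PzAPT09AD19fUA9vb2APf39wD4+PgA+fn5APr6+gD7+/sA/Pz8AP39/QD+/v4A////AMnVwKWLZU5cjK61yNzexpNTJBk3aJu8wsXa2cCTX0dahrDM4ezm1a52NhgzaZ+9vdLe4syYZEdIapzM6OPa0rKHXT5JZ462yNTc18CUYDAoUYS02NnX1rGJbVhRWnSfw83Wy6d7SRsQNl2IvNHa48yie045R2iOr8/RuJRhOh4MFzZlpMrZ49OwhU0pL1aEsNbMqo1kQTMaETBgntDm5senhFYxKER/ttjWuJt6W0kzKT5il8Xg4cSkgFM8M0d7s87hz7CTe2BKQkNci7HCyLabfFZAPEVsob7c5cmslGtOR0Najq65taGMf2pRPTtck6nT9eW7lWlJRU5oiaayrJ+IdWlPOzlPfpfK8O3GmnFUUWFyg6G2trOXbFRGQUhNZ5u/1+XRqINsZXeDjrLNysOjc11WWGdpcpKovtfPr5qIgImRk6vHzcCiemdpb3+GhoGRsca8qKWlnJSJgY6yzsuqfWx5i5qbhoWUoKOVi46Yno95d4eqyMerhXqLoaueiI+WiXRnZWd1h35rcYqir6ybh4iRlJGBfpKbkG1DOElngXtpcYyiq6GNg5CYjYBxepyvq3UtGDdjgYiBhZitrJV3cIqdmYZ3gai9qm00LEZohI6PlaOtm3VdYoCXl4NwgLfFqnVTTmGBmJOLkKCrjl5NXHiWnI2Ak7bAt5BlUWSRo5WNkp2qlWE/OFB+np6bpau1s5VqVWaGj4qVn6Kvp3dBHyVYhJmjqsDBr5F7aWBtgpKgrLrDt4VKJCJEcZKxvA=="/>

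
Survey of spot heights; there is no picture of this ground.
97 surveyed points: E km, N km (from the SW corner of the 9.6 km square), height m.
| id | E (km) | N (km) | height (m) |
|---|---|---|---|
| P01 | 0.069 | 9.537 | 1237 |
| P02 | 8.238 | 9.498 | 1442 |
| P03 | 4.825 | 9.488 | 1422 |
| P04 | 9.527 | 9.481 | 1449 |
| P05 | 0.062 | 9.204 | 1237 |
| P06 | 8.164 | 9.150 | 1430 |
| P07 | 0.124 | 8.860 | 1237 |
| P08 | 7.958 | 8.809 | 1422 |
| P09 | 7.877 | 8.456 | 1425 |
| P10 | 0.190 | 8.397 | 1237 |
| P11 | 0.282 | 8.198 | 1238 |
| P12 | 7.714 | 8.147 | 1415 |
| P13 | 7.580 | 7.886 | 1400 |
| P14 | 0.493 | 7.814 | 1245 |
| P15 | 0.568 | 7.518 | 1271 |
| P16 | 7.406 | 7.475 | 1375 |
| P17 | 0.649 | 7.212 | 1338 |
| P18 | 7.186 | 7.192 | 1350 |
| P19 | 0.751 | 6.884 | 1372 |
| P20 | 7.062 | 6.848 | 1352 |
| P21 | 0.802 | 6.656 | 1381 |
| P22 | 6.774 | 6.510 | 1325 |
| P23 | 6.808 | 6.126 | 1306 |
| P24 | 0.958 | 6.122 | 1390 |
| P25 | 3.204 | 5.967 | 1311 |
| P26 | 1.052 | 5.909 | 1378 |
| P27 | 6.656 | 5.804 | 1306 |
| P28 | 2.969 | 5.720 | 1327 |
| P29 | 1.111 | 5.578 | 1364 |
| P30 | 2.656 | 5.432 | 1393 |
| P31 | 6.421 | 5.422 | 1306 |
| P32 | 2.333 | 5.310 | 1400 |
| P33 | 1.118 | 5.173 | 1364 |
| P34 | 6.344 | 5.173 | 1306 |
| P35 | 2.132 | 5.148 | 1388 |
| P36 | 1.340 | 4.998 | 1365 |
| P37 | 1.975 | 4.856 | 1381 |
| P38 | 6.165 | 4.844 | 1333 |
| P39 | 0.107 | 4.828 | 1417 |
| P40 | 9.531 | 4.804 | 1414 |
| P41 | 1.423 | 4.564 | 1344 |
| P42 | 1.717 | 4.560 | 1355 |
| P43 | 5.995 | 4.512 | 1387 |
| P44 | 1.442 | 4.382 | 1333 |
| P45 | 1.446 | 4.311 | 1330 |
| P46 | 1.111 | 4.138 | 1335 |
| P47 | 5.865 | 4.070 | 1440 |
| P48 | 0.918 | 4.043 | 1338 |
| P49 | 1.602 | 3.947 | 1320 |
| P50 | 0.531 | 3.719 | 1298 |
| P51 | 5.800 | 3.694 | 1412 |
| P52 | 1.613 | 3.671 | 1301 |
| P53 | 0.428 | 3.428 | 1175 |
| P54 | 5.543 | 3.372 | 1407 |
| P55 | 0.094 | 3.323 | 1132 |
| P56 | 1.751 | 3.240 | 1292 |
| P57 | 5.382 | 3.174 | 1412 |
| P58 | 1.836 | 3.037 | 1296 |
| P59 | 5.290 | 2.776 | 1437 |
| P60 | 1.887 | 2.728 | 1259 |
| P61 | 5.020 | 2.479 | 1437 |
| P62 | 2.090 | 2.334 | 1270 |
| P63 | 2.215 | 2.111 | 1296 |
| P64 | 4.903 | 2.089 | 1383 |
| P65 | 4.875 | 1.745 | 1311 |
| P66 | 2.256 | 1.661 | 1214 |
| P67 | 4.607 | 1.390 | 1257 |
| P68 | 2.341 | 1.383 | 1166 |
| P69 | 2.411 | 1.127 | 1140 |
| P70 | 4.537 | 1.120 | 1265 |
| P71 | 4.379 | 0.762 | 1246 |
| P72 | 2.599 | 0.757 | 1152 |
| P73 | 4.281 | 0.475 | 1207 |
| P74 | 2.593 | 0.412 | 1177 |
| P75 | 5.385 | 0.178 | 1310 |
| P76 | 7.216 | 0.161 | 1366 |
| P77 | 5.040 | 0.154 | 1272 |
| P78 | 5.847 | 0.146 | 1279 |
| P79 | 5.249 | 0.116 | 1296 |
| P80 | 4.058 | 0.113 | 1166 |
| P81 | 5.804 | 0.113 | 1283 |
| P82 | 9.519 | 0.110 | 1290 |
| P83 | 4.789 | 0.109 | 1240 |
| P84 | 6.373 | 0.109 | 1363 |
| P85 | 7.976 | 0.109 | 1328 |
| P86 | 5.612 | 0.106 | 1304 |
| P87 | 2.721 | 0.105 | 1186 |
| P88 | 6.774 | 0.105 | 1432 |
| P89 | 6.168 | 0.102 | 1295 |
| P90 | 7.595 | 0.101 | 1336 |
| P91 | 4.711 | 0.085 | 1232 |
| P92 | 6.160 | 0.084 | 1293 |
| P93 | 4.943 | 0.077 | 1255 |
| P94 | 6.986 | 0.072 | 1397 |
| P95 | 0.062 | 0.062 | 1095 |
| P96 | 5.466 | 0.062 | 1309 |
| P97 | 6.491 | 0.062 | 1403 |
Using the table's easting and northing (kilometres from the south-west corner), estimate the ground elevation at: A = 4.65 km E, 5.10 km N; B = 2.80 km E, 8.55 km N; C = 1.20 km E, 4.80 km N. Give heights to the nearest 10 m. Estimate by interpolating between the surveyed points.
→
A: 1340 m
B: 1300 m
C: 1350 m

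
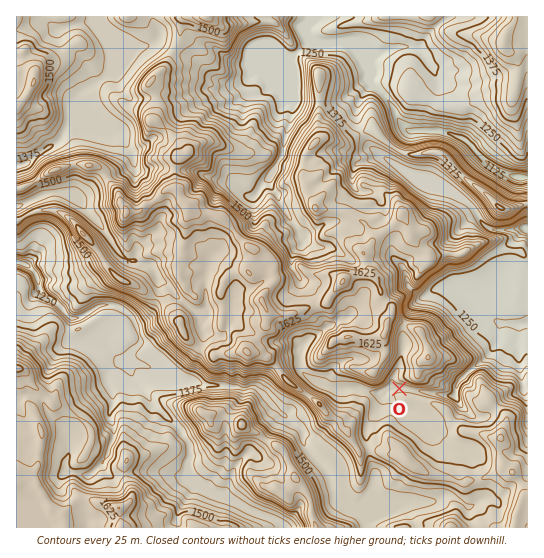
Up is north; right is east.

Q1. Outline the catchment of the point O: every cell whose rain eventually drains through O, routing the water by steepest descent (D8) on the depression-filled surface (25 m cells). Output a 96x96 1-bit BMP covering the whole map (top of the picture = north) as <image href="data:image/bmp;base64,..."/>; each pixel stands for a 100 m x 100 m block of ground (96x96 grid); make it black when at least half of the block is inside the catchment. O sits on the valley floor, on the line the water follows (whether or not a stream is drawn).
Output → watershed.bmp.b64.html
<image width="96" height="96" href="data:image/bmp;base64,Qk2+BAAAAAAAAD4AAAAoAAAAYAAAAGAAAAABAAEAAAAAAIAEAAATCwAAEwsAAAIAAAAAAAAA////AAAAAAAAAAAAAAAAAAAAAAAAAAAAAAAAAAAAAAAAAAAAAAAAAAAAAAAAAAAAAAAAAAAAAAAAAAAAAAAAAAAAAAAAAAAAAAAAAAAAAAAAAAAAAAAAAAAAAAAAAAAAAAAAAAAAAAAAAAAAAAAAAAAAEAAAAAAAAAAAAAAA/wAAAAAAAAAAAAAP/8AAAAAAAAAAAAAf/+AAAAAAAAAAAAA//+AAAAAAAAAAAAB//+AAAAAAAAAAAA///+AAAAAAAAAAAP///+AAAAAAAAAAAf///8AAAAAAAAAAA////wAAAAAAAAAAB///4AAAAAAAAAAAB///wAAAAAAAAAAAD///gAAAAAAAAAAAP///gAAAAAAAAAAAf///AAAAAAAAAAAAf//8AAAAAAAAAAAB//+AAAAAAAAAAAAD//8AAAAAAAAAAAAP//8AAAAAAAAAAAAf//8AAAAAAAAAAAA////gAAAAAAAAAAB////gAAAAAAAAAAB////wAAAAAAAAAAD////wAAAAAAAAAAP////4AAAAAAAAAA/////4AAAAAAAAAA/////4AAAAAAAAAAf////wAAAAAAAAAAP////wAAAAAAAAAAH////AAAAAAAAAAAH///8AAAAAAAAAAAH///4AAAAAAAAAAAAH//4AAAAAAAAAAAAB//wAAAAAAAAAAAAAP/gAAAAAAAAAAAAAH/gAAAAAAAAAAAAAD/AAAAAAAAAAAAAAB/AAAAAAAAAAAAAAB/AAAAAAAAAAAAAAAAAAAAAAAAAAAAAAAAAAAAAAAAAAAAAAAAAAAAAAAAAAAAAAAAAAAAAAAAAAAAAAAAAAAAAAAAAAAAAAAAAAAAAAAAAAAAAAAAAAAAAAAAAAAAAAAAAAAAAAAAAAAAAAAAAAAAAAAAAAAAAAAAAAAAAAAAAAAAAAAAAAAAAAAAAAAAAAAAAAAAAAAAAAAAAAAAAAAAAAAAAAAAAAAAAAAAAAAAAAAAAAAAAAAAAAAAAAAAAAAAAAAAAAAAAAAAAAAAAAAAAAAAAAAAAAAAAAAAAAAAAAAAAAAAAAAAAAAAAAAAAAAAAAAAAAAAAAAAAAAAAAAAAAAAAAAAAAAAAAAAAAAAAAAAAAAAAAAAAAAAAAAAAAAAAAAAAAAAAAAAAAAAAAAAAAAAAAAAAAAAAAAAAAAAAAAAAAAAAAAAAAAAAAAAAAAAAAAAAAAAAAAAAAAAAAAAAAAAAAAAAAAAAAAAAAAAAAAAAAAAAAAAAAAAAAAAAAAAAAAAAAAAAAAAAAAAAAAAAAAAAAAAAAAAAAAAAAAAAAAAAAAAAAAAAAAAAAAAAAAAAAAAAAAAAAAAAAAAAAAAAAAAAAAAAAAAAAAAAAAAAAAAAAAAAAAAAAAAAAAAAAAAAAAAAAAAAAAAAAAAAAAAAAAAAAAAAAAAAAAAAAAAAAAAAAAAAAAAAAAAAAAAAAAAAAAAAAAAAAAAAAAAAAAAAAAAAAAAAAAAAAAAAAAAAAAAAAAAAAAAAAAAAAAAAAAAAAAAAAAAAAAAAAAAAAAAA="/>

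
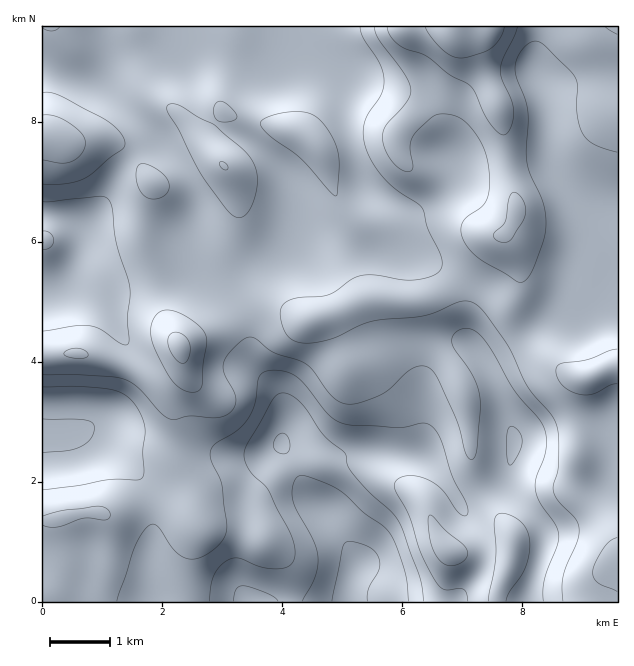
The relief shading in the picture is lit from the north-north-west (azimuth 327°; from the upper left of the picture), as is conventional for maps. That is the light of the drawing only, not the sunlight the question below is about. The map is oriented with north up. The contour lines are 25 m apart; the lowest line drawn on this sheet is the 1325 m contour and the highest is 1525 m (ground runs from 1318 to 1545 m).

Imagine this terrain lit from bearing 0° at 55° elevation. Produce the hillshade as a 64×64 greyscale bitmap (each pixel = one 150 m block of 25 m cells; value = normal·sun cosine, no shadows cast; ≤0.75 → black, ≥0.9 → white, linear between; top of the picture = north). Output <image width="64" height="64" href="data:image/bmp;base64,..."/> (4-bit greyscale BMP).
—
<image width="64" height="64" href="data:image/bmp;base64,Qk12CAAAAAAAAHYAAAAoAAAAQAAAAEAAAAABAAQAAAAAAAAIAAATCwAAEwsAABAAAAAAAAAAAAAAABEREQAiIiIAMzMzAERERABVVVUAZmZmAHd3dwCIiIgAmZmZAKqqqgC7u7sAzMzMAN3d3QDu7u4A////AHd3d3ZmZmZmZmZmZlVVVWZnd3d3ZmZVZnd2Vmd3ZmZmd3d3dmZmZmZmZmZVVEVVVmd3eHdmVVRWd3ZVZ3d2ZmZ3d3d2ZmZmZmZVVUQzRFVWZ3eId2VEQ0VndlVnh3d3Znd3d3ZmZmZmZUREMyNEVmZmd3d2VDMzNGd2VWiIiHd2d3d3ZmZmZmZUQzMzM0Vmd2Zmd2VDM0RVZ3dmaImYiHdmZmZmZmZmZlRDM0RFZnd3dmZlVDM0Z3d3d2Z4iJmIh2ZmZmZmZmZmVURFVmZ3iIh2VVVENEZ5mYd3d3eIiIiIZmZVVWZmZmZmZmZneIiZmHZUREREV4qqh2eIh3Z3iJlmZlVWZmZmZnd3d3eImZmYdlRDMzRomqmHeamGVVZ4mYh3Zmd3dmd3d3d3eImZmYdlVDMzNXiZmHeKqXVERniZmZmIiIh3d3d4h3d4iZmIdlVEMyNGiZmGZ5qoZDRWeIi7uqqpmId3d3h3d4iIiHZURDMzNFeZmGVomZdkRWd3iLu7u7qZh3d3d3d3iJiHZUMzNEVWiaqXVWeIh2Znd2d3qru7uqmHdmd3iIiJmYdkMzNFZ3iaqoZVZ4h3eIdmZneZmqqqmIdmZ3eIiImZh2VERWd4maqpdlVnd3iJh2VWd4iImZmYd2Znd3iIiJmHdmZmd4iJmYdlVmZ3eImHZmZ3d3eIiIh3dmZ3dmZneId2ZmZnd3d3dmVmZ3d4iHdmd3d3d3d4h3d2ZmZVVFVnd3ZmVVVVVVVVVmZ3d3d3dneHd3d3d3d4d2ZmZUQzNFZmZlRDMzREVVVWZnd3dmZWeId3d3d3d3d2VVVUQzMzRVZlQzIiM0RVVVVmZ3dlVEV4d3dmZmZndmVFVUQzQzNEVVRDIiM0RVVVVWZndlQyNWdmZlVmZVVVQ0VUM0VVVEREQzMzNERVVVVVZndmQyI1ZlVWREREMzIjVVM0VndmVUQzMzRERVVVVVVnd2UyI0VUQ0URERERETRVQzVniHZVQzMzRFVVVVVVVniHZDM1VVQzNAAAAAASRmVDRniId1QzIzRVVVVVVVVniIdkNFZmZlVEAAAAEjVnZDRWd3d2QyIjRWZmZmZlVmeJh1RFZ3eIiGUzMzNGeIdUNFZmZmVCESNGZ3dmZmZmeJmGRFZ3iJqqmHdmZ4iYdkRFZmVVVUMhI0Vnd3dmZmZ4iHVEV3iZqruqqZmZmZh1VWeHZlVVVDMjRWZ3dmZmZnd3VEVniZmZqqu7u6qZh2Znmph3ZmVVVEREVmZmZVVWZmVDRWeImYiJmru7qph3Z4mrqph3ZmVmZVVVVVVUREREQzRFZneId3iIqqqph3d4iru6mId2Zmd3d2ZVREREREQzRFVWZ3d3d3iZmZh3d3iaqqmYh3ZneJmYh2VVVVVVVERVZmVmd3d3d4iId3d3d4mpmIh3d3eJqqmYh3d3d3ZmVWZmZVZnd3d3d3d3d3d3iJiId3d3eJmqqZmIiImYiHdmZmZmZmd3d3dmZ3d3dmd4iHd3dneImZmZiZmZmZmIh2ZVVmZmZ3d3d1Vmd3d2Z3d3d3ZmZ3iIiIiIiZmYiIh3ZVRFVWZnd3d3RVZ4h2Zmd3d3ZmZnd4iIh3eIiIiIh3ZVQzRFVmZ3d3dFVnh3Zmd3d3dmZmZ3d3d3d3d3d3d3ZlRDNFVWZnd3d2Znd3ZmZ3d3d2ZmZnd3d3d3Zmd3d2ZlVERVVVZmd3d3d3d3dmZ3d3d3ZmZmZ3d3d2ZmZnd2ZmZmZmZmZmd3d3eYh3Zmd3dmZmZmZmZmd3dmZmd3d3dmZ3iIh2Zmd3d3d4d2ZmZ3dmVmZmZmZmZ3dmZmd4h3d3d4iamHZmd3d3d3ZVVFVndmVVZmZVVmZnd2ZmeIiIdmZ3iaqYd3d3d3d3czMzRWZmVVVmZVVWZnd2ZmZ4iIdlVWeJmZh4iIh3d3ZiISI0VmZVZmZVRFZmd3ZlZniHZURFZ4iIh3iZmHd2ZmIhIjRWZmd3dlREVmd3ZlVmd3ZUM0VneHd3eJmId2ZmUzIjNFVniJh2REVnd3ZlVVZ3ZUM0Vnd3d2d4iId2ZlVURERERWeJmHVFZ4iIdlRFZ3dlRFZ3d3dmZneId2ZlVVVVVVRVaJmHZVeaqYdlREV3d2VFZ3d3ZmVWZ3d3ZmVVVmZmZmZ4iHZVeaqpdlREZ4iHZVZ3dmZlVVVmZ3dmZlVXd4h3d4iHZVaJqYdlVVZ4iIdmZ3dlVVVURVZmd2ZmZmiImZmZmHZVZ5mHdmZneImYh3eId2VVVURFVmZ3dmZmaZqqqqmYdlZ4iHZ3eImZmZiIiJmHdmVVREVWZ3d3dmZqqruqqYdmZ4mHd4iZqqqpmIiJmYh3ZlVVVmd3d3d3d3u7qqmYd2eJmYiImZmaqpmIiImZiHdmVVVniIh3d3d3eqqpmId3eJmZiJmZmJmZmYh4iIiHd2VVVniZmHd3d3d5mYh3d3eJmZiJmYiIiIiIh3d3d3ZmVURWeJmId2d3d3iHd3d3eIiIiIiYh3d3d3d3d3dmVVVEM0VniHdmZmZmZ2ZmZ3d4iId3iIh3d3d3d3d3ZlRERDMjRFZmZmVVVWZmZmZnd3d3d3d3d3d3d3d3d3ZUMzMzIiNERERVVVVVVVZmZmd3d3d3d3d3d3d3d3d3ZlMiIjMzNEVDM0VVVmVVVmZnd3d3d3d3d3d3d3d3d3dmUzMzRERVZVQzRVZmZmZmZmd3d3d3d3d3d3d3d3d3d2ZUM0RFVWZmVURFZmZmZm"/>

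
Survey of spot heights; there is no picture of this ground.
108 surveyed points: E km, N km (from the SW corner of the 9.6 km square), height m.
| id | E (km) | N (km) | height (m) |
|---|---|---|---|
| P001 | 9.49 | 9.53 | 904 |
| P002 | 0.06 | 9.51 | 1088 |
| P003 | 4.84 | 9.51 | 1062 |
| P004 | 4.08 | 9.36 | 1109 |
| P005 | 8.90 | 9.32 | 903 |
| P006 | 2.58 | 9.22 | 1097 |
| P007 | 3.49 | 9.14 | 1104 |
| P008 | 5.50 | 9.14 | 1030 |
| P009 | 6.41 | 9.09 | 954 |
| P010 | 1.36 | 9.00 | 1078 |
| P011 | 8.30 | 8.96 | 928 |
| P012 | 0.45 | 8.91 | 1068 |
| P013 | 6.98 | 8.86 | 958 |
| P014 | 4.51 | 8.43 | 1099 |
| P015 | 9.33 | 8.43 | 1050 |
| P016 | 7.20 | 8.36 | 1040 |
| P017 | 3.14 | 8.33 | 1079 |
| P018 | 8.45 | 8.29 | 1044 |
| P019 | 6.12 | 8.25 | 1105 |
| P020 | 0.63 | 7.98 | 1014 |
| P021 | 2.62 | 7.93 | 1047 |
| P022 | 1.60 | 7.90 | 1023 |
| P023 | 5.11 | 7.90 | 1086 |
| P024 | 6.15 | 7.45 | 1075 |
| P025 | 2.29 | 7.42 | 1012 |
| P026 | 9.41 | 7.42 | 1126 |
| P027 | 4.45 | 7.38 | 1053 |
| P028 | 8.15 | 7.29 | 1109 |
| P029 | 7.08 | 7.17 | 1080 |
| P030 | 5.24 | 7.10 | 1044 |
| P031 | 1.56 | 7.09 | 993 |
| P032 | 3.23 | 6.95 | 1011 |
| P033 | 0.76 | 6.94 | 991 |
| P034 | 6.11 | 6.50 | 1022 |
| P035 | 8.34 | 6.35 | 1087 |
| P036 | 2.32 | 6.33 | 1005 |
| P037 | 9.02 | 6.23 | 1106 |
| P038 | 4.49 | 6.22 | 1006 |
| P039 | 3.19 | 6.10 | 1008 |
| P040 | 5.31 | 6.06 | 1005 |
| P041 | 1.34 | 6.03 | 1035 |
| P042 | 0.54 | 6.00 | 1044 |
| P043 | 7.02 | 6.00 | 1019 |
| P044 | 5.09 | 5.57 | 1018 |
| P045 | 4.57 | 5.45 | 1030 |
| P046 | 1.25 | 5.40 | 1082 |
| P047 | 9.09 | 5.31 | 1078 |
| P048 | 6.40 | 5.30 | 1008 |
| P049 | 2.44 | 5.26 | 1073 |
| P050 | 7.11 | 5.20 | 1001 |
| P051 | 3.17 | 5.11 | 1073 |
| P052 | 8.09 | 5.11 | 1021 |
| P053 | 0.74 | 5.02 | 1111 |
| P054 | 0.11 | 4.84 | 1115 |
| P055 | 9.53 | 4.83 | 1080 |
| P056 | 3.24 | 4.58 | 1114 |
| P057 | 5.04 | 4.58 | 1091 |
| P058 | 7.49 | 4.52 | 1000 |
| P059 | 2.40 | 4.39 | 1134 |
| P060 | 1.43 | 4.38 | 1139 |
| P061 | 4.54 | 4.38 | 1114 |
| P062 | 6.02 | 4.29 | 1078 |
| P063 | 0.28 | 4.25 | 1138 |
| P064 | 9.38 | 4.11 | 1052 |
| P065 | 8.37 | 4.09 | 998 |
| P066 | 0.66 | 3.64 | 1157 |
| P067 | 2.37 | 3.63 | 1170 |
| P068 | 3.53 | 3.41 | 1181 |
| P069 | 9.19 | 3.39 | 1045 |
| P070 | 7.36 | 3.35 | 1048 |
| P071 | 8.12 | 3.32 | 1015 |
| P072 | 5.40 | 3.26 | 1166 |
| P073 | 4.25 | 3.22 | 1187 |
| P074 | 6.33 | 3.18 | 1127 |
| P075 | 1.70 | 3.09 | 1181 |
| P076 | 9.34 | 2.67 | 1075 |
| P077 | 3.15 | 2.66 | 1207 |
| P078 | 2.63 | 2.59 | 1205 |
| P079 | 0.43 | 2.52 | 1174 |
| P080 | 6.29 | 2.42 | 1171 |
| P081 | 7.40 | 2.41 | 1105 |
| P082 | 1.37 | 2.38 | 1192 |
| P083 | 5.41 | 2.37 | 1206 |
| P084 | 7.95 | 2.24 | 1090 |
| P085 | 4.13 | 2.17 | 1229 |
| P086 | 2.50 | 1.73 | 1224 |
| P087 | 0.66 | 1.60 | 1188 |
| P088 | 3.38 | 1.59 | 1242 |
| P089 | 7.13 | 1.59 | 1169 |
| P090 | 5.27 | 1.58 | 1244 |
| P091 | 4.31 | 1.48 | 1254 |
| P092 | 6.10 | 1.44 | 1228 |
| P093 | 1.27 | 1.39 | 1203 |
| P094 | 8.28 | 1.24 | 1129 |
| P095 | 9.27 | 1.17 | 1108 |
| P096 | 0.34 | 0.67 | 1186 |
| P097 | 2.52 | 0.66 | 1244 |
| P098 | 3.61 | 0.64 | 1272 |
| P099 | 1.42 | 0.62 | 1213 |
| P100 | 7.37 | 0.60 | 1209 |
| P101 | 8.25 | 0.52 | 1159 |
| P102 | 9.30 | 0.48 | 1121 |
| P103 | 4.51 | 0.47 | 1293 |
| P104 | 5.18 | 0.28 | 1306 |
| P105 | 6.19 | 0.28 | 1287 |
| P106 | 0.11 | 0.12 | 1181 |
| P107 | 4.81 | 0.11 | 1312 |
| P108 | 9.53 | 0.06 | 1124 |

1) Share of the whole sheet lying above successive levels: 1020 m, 81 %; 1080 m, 58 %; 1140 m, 32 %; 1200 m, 17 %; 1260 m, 4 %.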